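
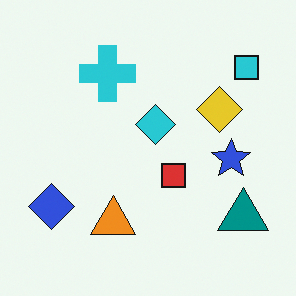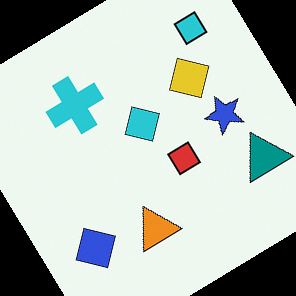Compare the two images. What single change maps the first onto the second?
It was rotated counter-clockwise by a large amount — several tens of degrees.

Every shape is tilted by the same angle and the image corners show triangular fill wedges — a whole-image rotation by a non-right angle.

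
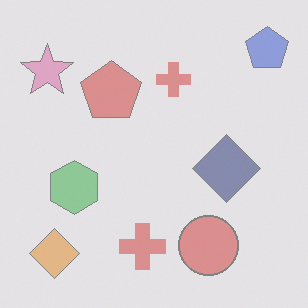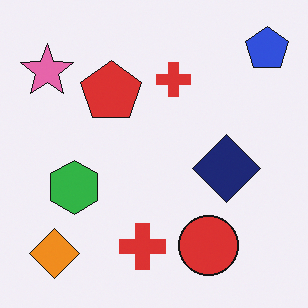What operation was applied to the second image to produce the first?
It was washed out (contrast reduced).

Tones are pushed toward mid-grey across the whole image — a global contrast change.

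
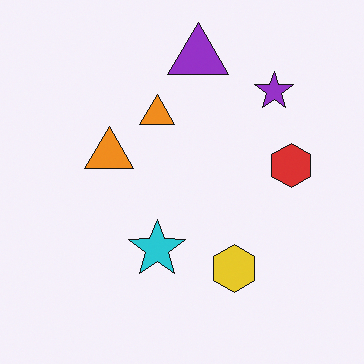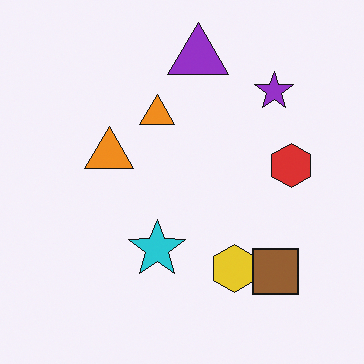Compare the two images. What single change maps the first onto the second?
It was overlaid with an additional brown square.

A brown square appears in the second image that is absent from the first.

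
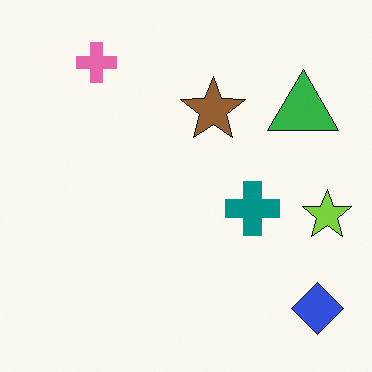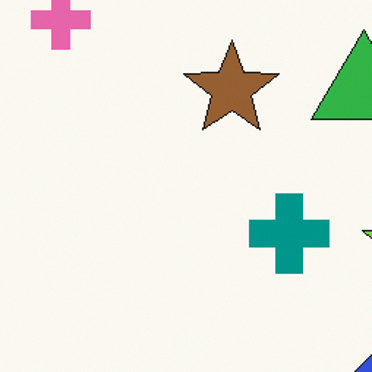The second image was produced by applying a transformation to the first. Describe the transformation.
The transformation is: cropped slightly and scaled back up.

The visible shapes are larger and the field of view is narrower; shapes near the original edges may be partly or wholly outside the frame — a crop-and-rescale.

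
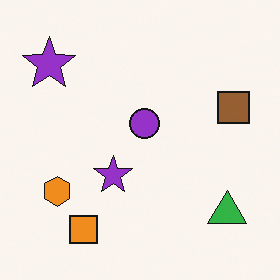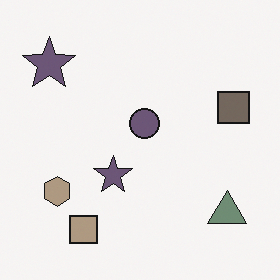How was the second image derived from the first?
It was heavily desaturated.

All colors are more muted and greyish — a global saturation change.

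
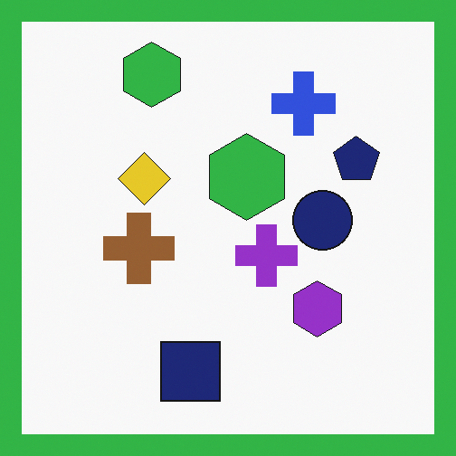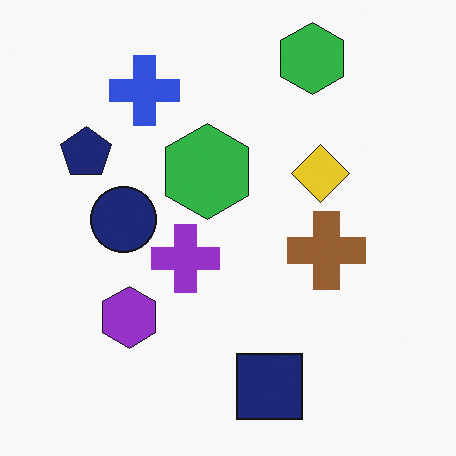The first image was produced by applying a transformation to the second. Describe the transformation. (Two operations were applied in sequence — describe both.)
Flipped horizontally (left ↔ right), then framed with a green border.

The navy pentagon is in the left of the second image and the right of the first — shapes on opposite sides of the vertical midline have swapped in a mirror flip. A solid green frame runs around the edge of the first image, with the content slightly shrunk inside it.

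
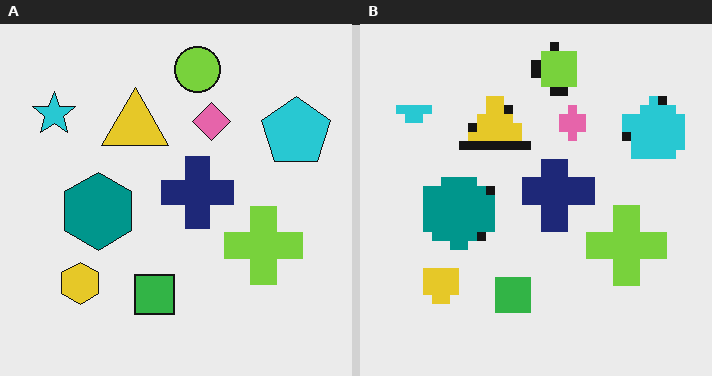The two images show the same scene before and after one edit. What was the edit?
It was heavily pixelated into large blocks.

Shapes are reduced to large square blocks; fine edges and outlines are lost — a downscale-then-upscale (mosaic) effect.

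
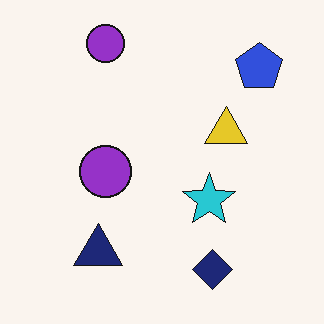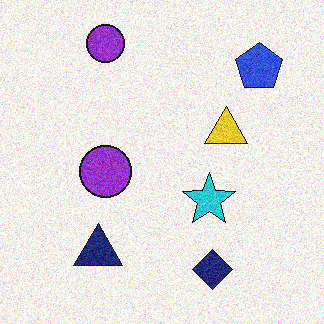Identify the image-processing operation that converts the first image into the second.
It was degraded with visible gaussian noise.

Random speckle covers the whole image, including the flat background.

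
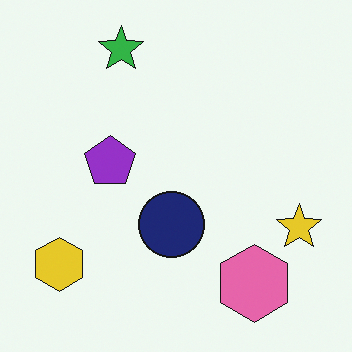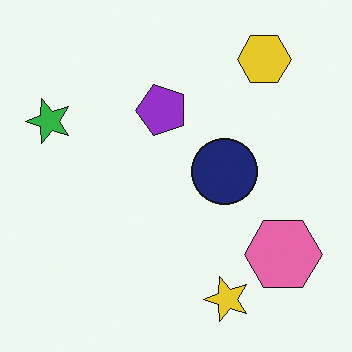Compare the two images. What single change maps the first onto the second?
Transposed (reflected across the top-left ↔ bottom-right diagonal).

Shapes have swapped their row and column positions — what was in the top-right is now in the bottom-left — a diagonal reflection.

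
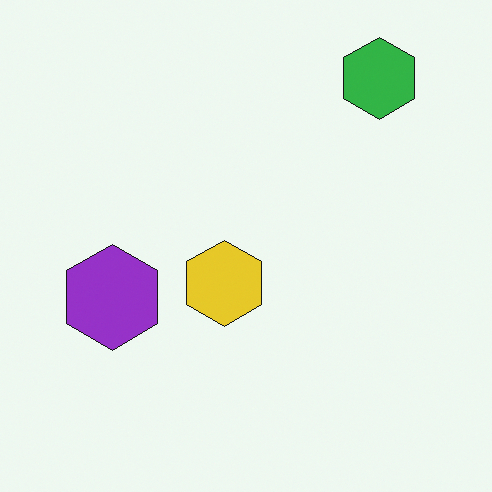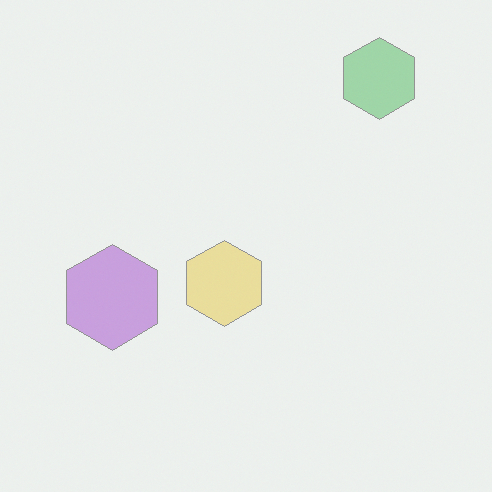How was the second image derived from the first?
This is the original image washed out (contrast reduced).

Tones are pushed toward mid-grey across the whole image — a global contrast change.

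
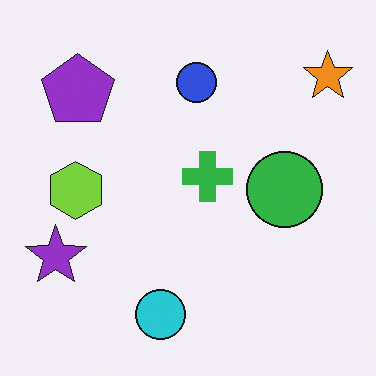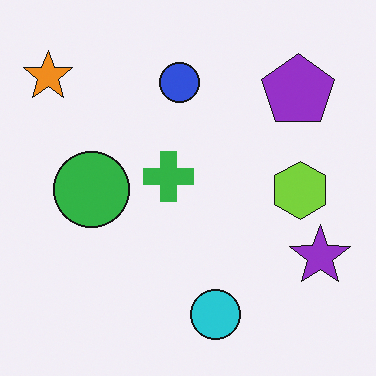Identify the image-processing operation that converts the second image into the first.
The transformation is: flipped horizontally (left ↔ right).

The orange star is in the top-left of the second image and the top-right of the first — shapes on opposite sides of the vertical midline have swapped in a mirror flip.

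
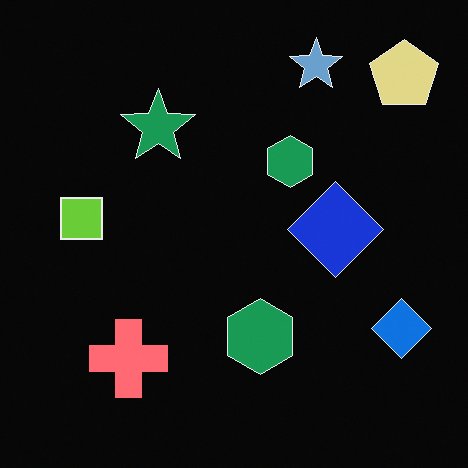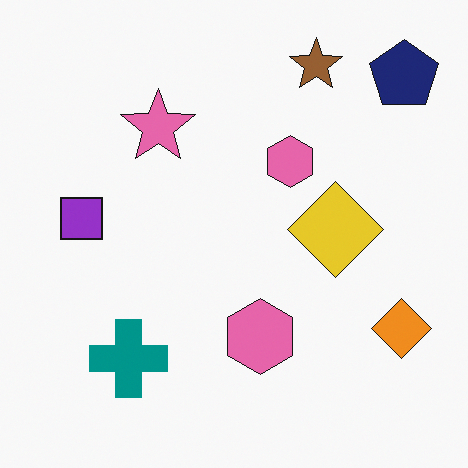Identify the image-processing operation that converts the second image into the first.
This is the original image color-inverted (negative).

The light background has become dark and every shape's color is its complement — a photographic negative.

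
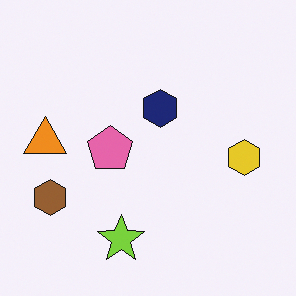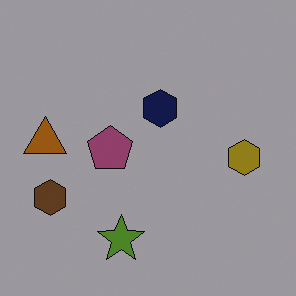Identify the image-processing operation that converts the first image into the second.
This is the original image noticeably darkened.

Every pixel — background and shapes alike — is uniformly darkened.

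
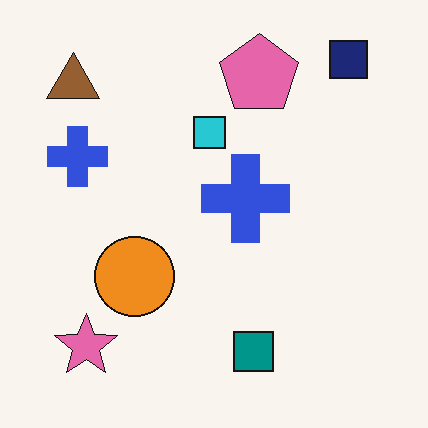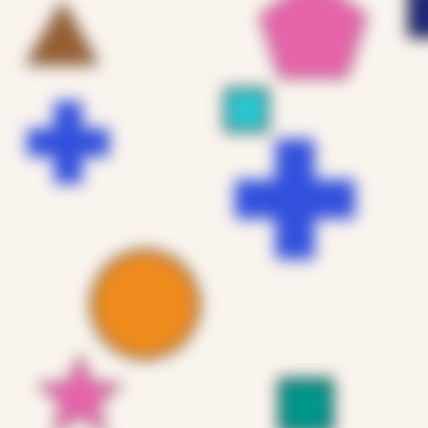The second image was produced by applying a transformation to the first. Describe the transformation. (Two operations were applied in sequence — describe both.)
The second image is the first strongly gaussian-blurred, then cropped to a modestly smaller region and rescaled.

Shape edges and outlines are uniformly softened across the whole image. The visible shapes are larger and the field of view is narrower; shapes near the original edges may be partly or wholly outside the frame — a crop-and-rescale.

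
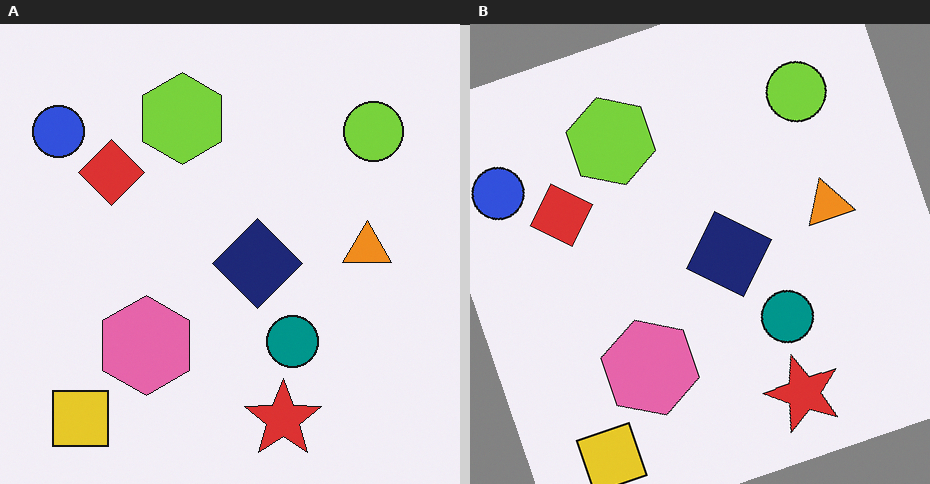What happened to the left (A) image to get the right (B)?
The right (B) image is the left (A) rotated counter-clockwise by a moderate amount.

Every shape is tilted by the same angle and the image corners show triangular fill wedges — a whole-image rotation by a non-right angle.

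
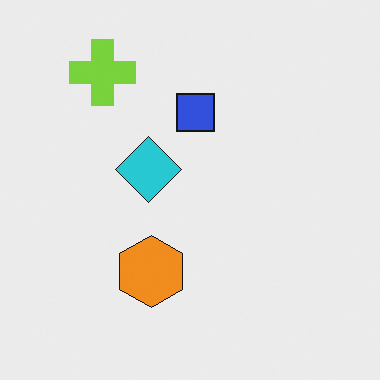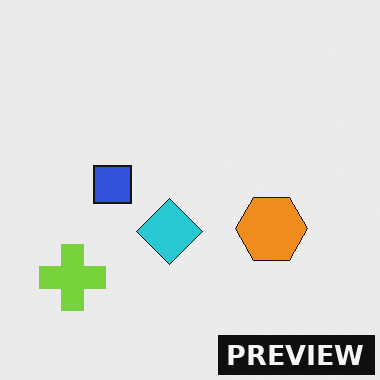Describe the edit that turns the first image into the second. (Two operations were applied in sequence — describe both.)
It was rotated 90° counter-clockwise, then watermarked with the text "PREVIEW" in the lower-right corner.

The lime cross sits in the top-left of the first image and the bottom-left of the second — consistent with a whole-image 90° counter-clockwise rotation. A dark label reading "PREVIEW" appears in the lower-right corner.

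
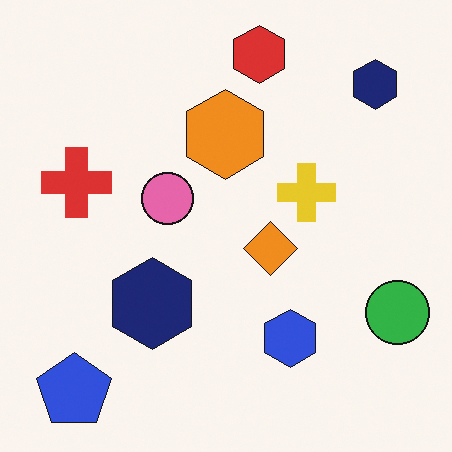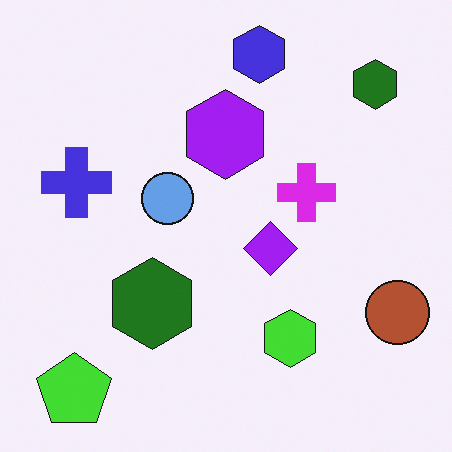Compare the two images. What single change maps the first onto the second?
Hue-shifted through roughly half the color wheel.

Every shape's color has rotated by the same amount around the hue wheel — a uniform hue shift.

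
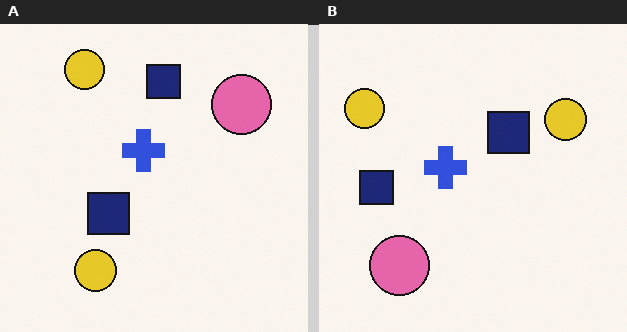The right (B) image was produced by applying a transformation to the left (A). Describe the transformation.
The right (B) image is the left (A) transposed (reflected across the top-left ↔ bottom-right diagonal).

Shapes have swapped their row and column positions — what was in the top-right is now in the bottom-left — a diagonal reflection.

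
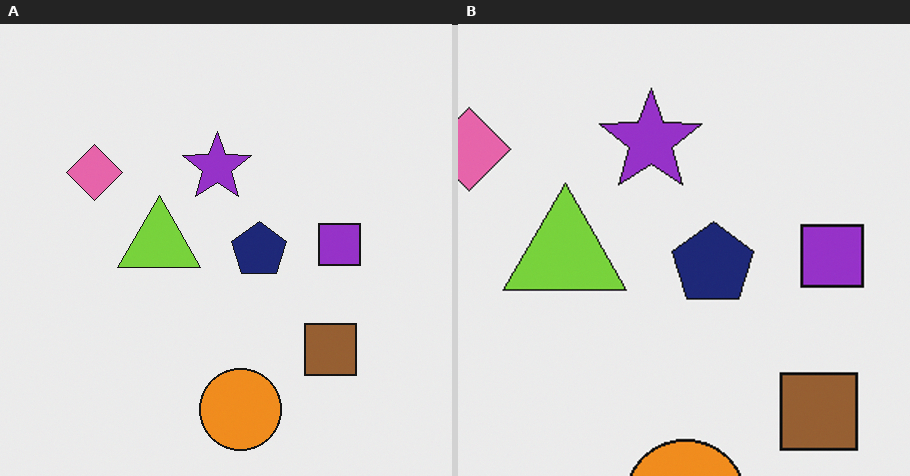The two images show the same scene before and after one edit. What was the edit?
Cropped to a modestly smaller region and rescaled.

The visible shapes are larger and the field of view is narrower; shapes near the original edges may be partly or wholly outside the frame — a crop-and-rescale.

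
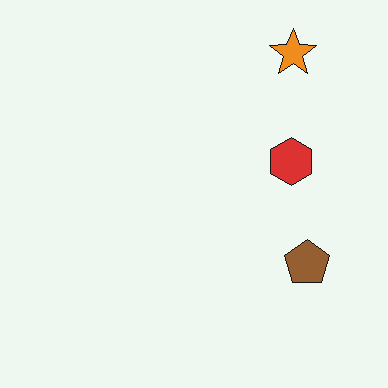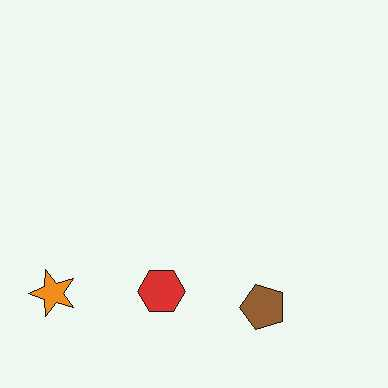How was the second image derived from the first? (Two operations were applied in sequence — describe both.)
The second image is the first transposed (reflected across the top-left ↔ bottom-right diagonal), then given moderate JPEG compression.

Shapes have swapped their row and column positions — what was in the top-right is now in the bottom-left — a diagonal reflection. Blocky 8×8 compression artifacts appear around shape edges and the flat background shows ringing — characteristic JPEG degradation.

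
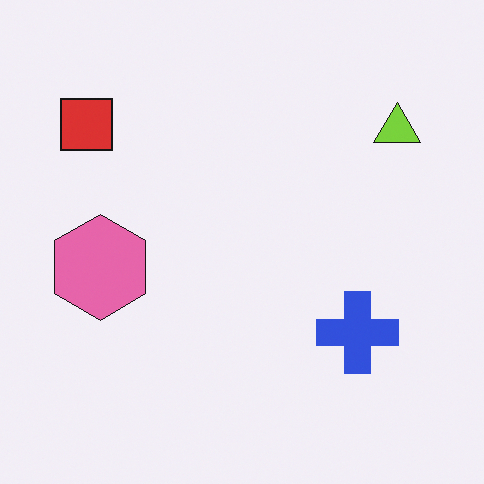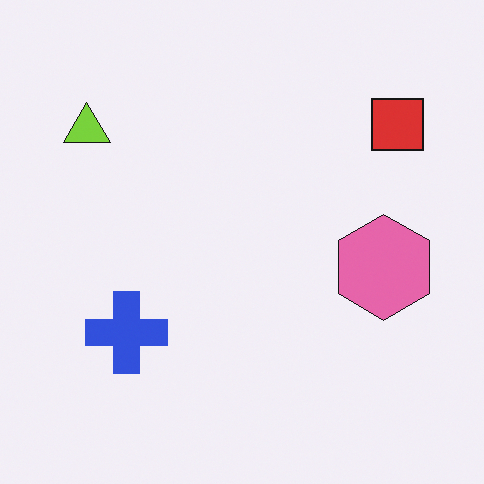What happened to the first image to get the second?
This is the original image flipped horizontally (left ↔ right).

The red square is in the top-left of the first image and the top-right of the second — shapes on opposite sides of the vertical midline have swapped in a mirror flip.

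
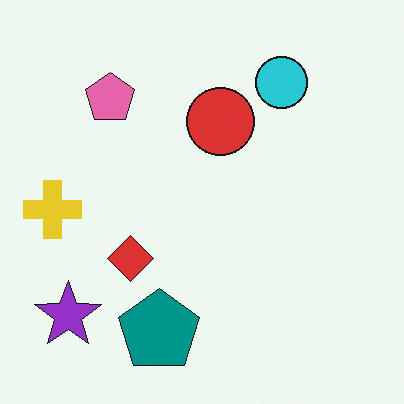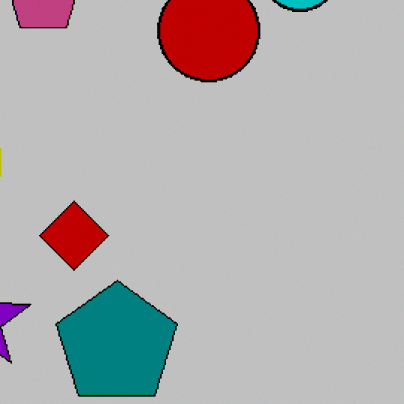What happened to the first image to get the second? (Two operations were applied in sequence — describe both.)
The image was cropped slightly and scaled back up, then aggressively posterized.

The visible shapes are larger and the field of view is narrower; shapes near the original edges may be partly or wholly outside the frame — a crop-and-rescale. Each flat color has snapped to a coarser quantized level — most visibly, the near-white background has dropped to a flat grey.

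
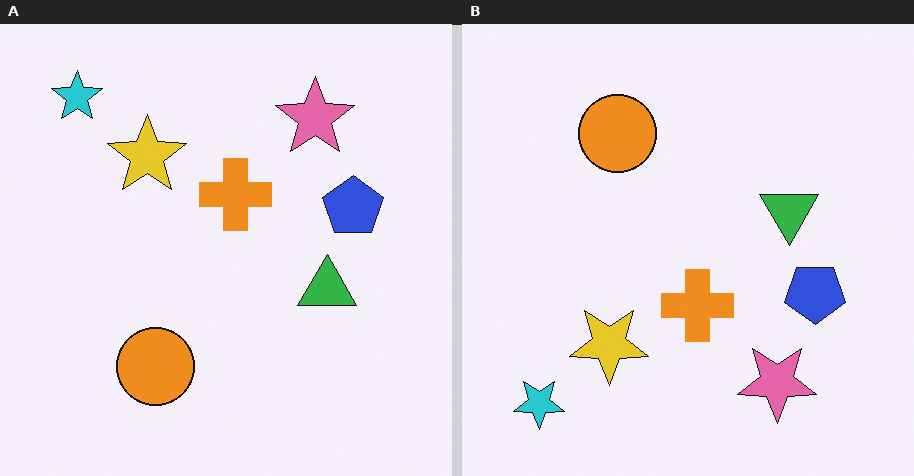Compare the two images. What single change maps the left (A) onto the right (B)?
This is the original image flipped vertically (top ↔ bottom).

The cyan star is in the top-left of the left (A) image and the bottom-left of the right (B) — shapes on opposite sides of the horizontal midline have swapped in a mirror flip.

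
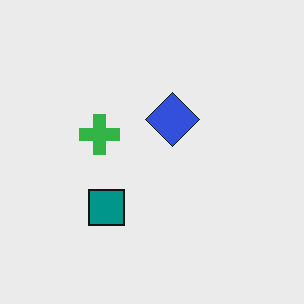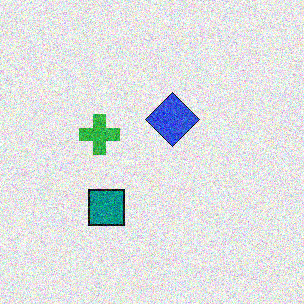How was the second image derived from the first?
Degraded with heavy additive noise.

Random speckle covers the whole image, including the flat background.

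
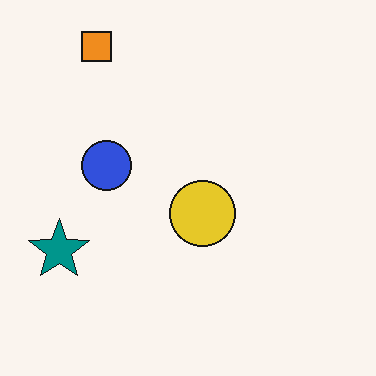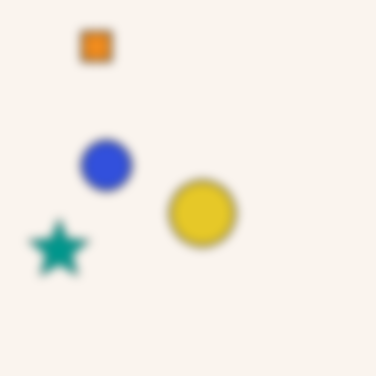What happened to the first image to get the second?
The transformation is: heavily blurred.

Shape edges and outlines are uniformly softened across the whole image.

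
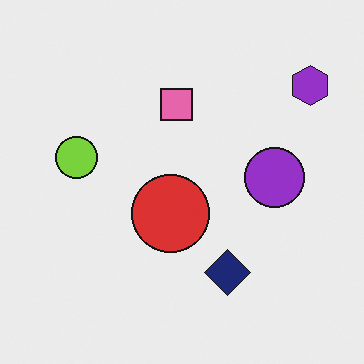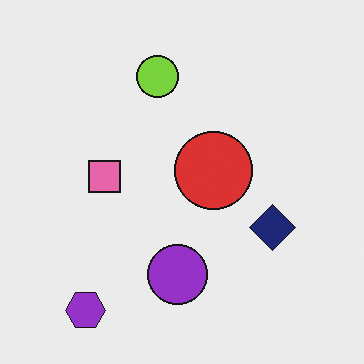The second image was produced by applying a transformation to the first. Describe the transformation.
This is the original image transposed (reflected across the top-left ↔ bottom-right diagonal).

Shapes have swapped their row and column positions — what was in the top-right is now in the bottom-left — a diagonal reflection.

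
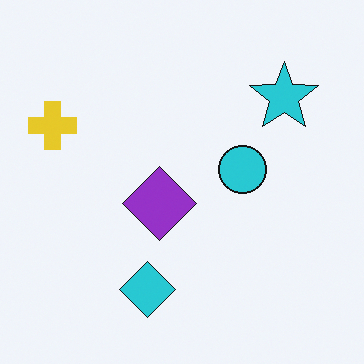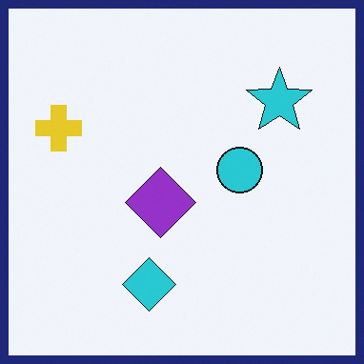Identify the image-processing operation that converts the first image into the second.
It was framed with a navy border.

A solid navy frame runs around the edge of the second image, with the content slightly shrunk inside it.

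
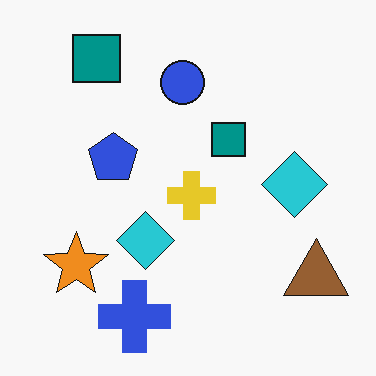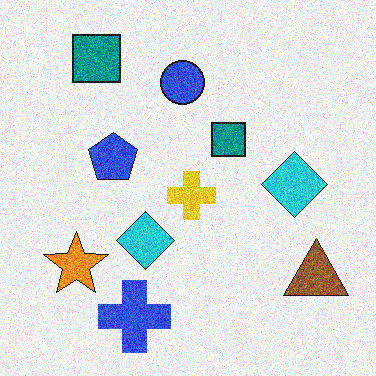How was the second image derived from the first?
This is the original image degraded with strong gaussian noise.

Random speckle covers the whole image, including the flat background.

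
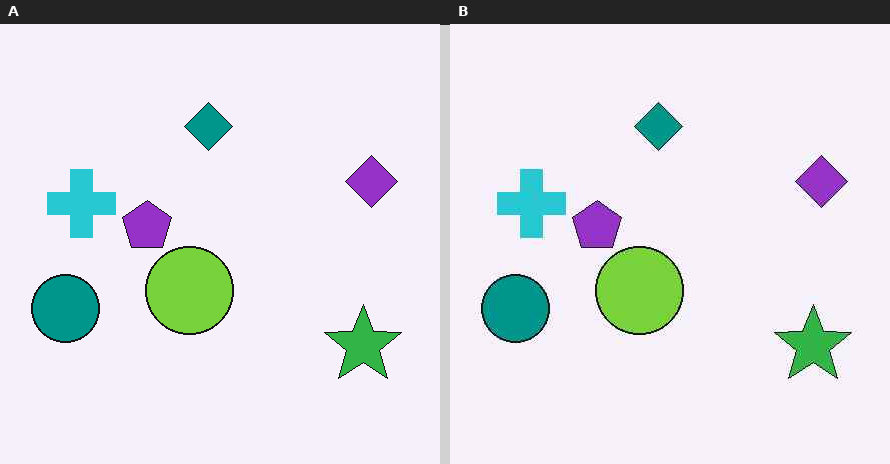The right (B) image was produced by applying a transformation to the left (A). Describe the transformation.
The right (B) image is the left (A) JPEG-compressed with visible artifacts.

Blocky 8×8 compression artifacts appear around shape edges and the flat background shows ringing — characteristic JPEG degradation.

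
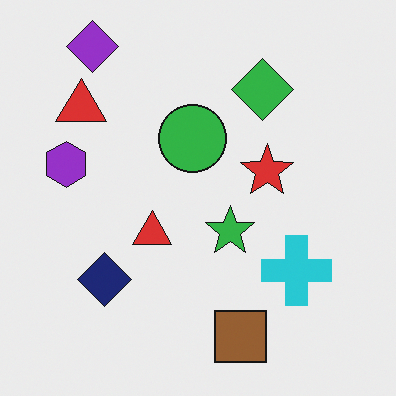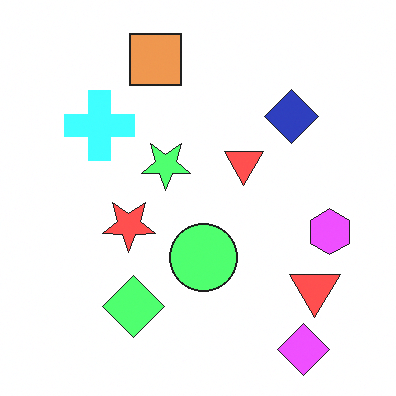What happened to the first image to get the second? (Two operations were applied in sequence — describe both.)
The second image is the first rotated 180°, then brightened a lot.

The purple diamond sits in the top-left of the first image and the bottom-right of the second — consistent with a whole-image 180° rotation. Every pixel — background and shapes alike — is uniformly brightened.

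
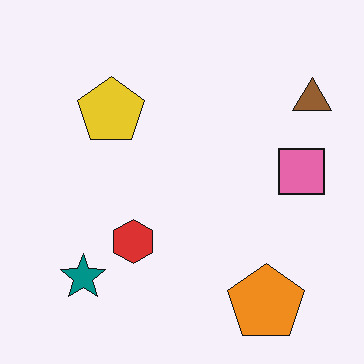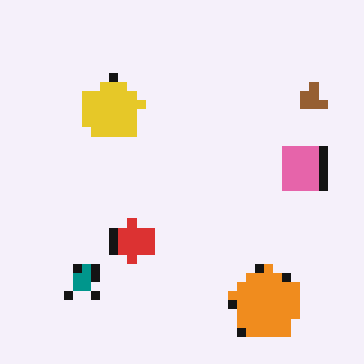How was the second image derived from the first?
It was coarsely pixelated.

Shapes are reduced to large square blocks; fine edges and outlines are lost — a downscale-then-upscale (mosaic) effect.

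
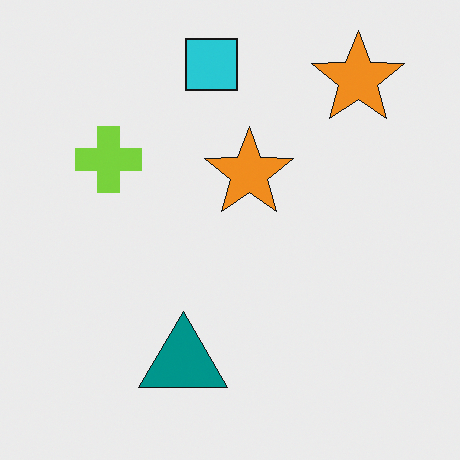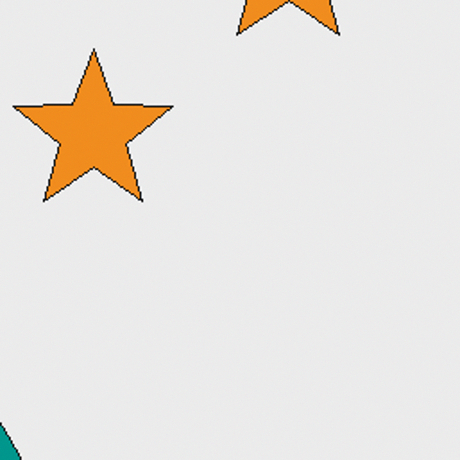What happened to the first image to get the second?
The image was cropped to a noticeably smaller region and rescaled.

The visible shapes are larger and the field of view is narrower; shapes near the original edges may be partly or wholly outside the frame — a crop-and-rescale.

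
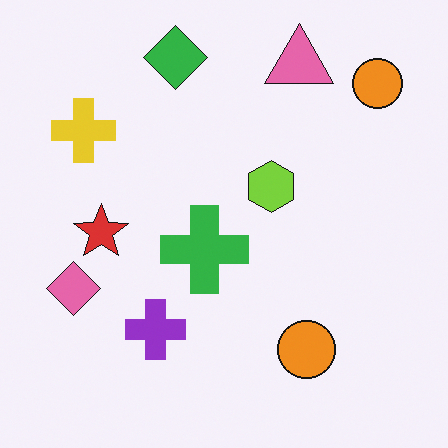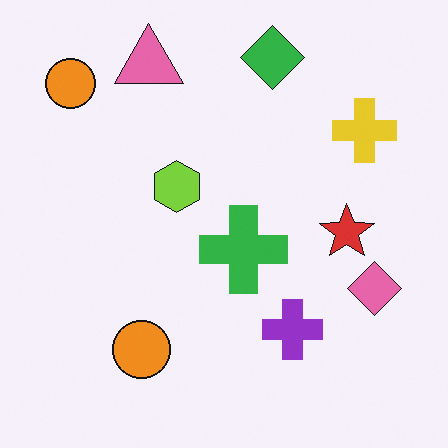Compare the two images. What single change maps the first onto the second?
The transformation is: flipped horizontally (left ↔ right).

The pink diamond is in the left of the first image and the right of the second — shapes on opposite sides of the vertical midline have swapped in a mirror flip.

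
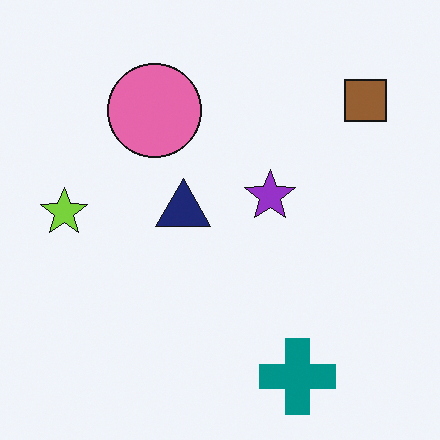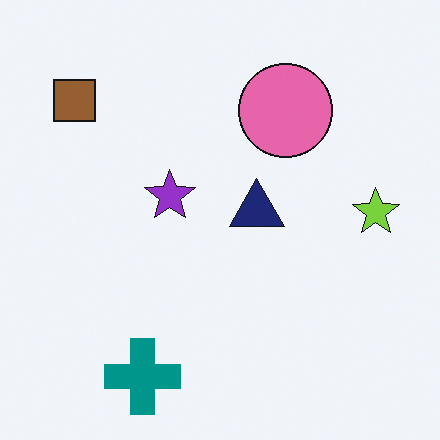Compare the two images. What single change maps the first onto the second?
Flipped horizontally (left ↔ right).

The lime star is in the left of the first image and the right of the second — shapes on opposite sides of the vertical midline have swapped in a mirror flip.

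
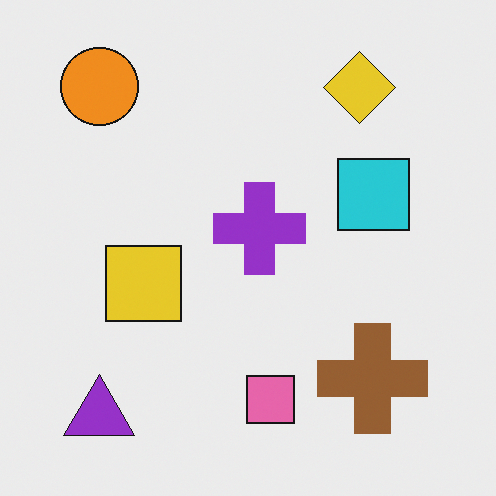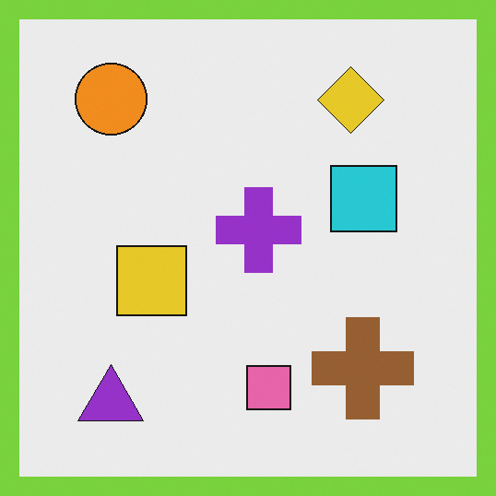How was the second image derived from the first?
The transformation is: framed with a lime border.

A solid lime frame runs around the edge of the second image, with the content slightly shrunk inside it.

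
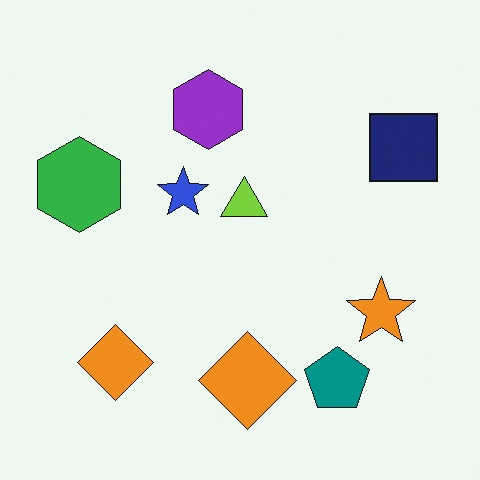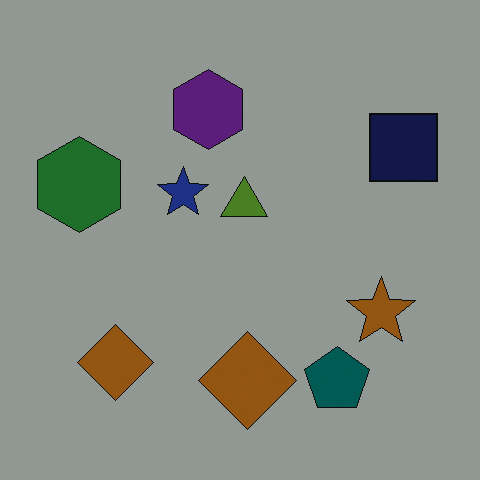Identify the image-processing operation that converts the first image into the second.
Darkened a lot.

Every pixel — background and shapes alike — is uniformly darkened.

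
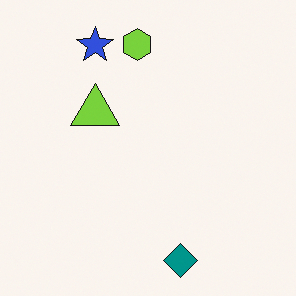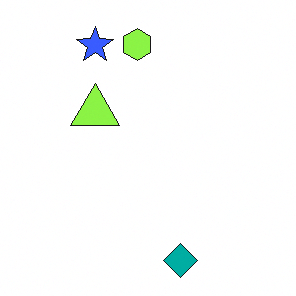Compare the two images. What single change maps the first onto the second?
Brightened a little.

Every pixel — background and shapes alike — is uniformly brightened.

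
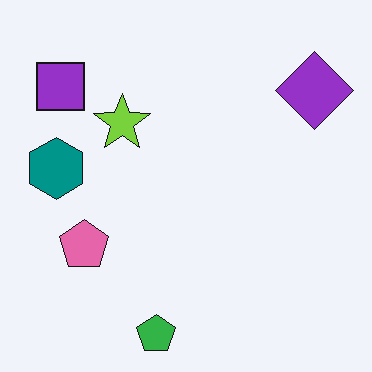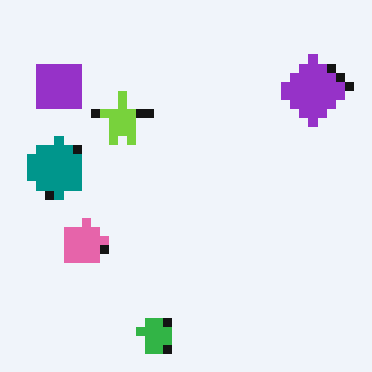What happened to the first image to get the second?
This is the original image coarsely pixelated.

Shapes are reduced to large square blocks; fine edges and outlines are lost — a downscale-then-upscale (mosaic) effect.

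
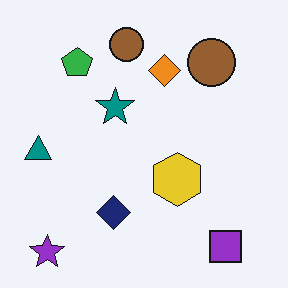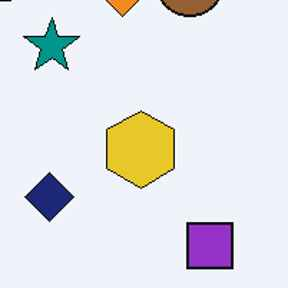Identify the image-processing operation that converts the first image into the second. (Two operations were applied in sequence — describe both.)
The image was cropped to a modestly smaller region and rescaled, then given moderate JPEG compression.

The visible shapes are larger and the field of view is narrower; shapes near the original edges may be partly or wholly outside the frame — a crop-and-rescale. Blocky 8×8 compression artifacts appear around shape edges and the flat background shows ringing — characteristic JPEG degradation.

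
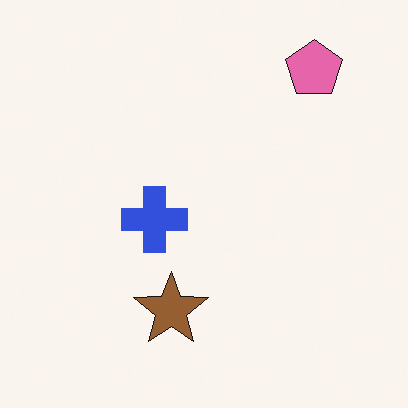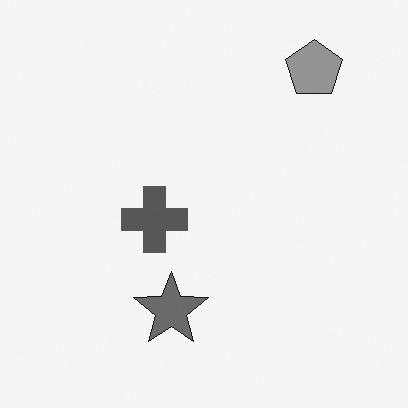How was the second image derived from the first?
The second image is the first converted to grayscale.

All color is removed — every shape is now a shade of grey.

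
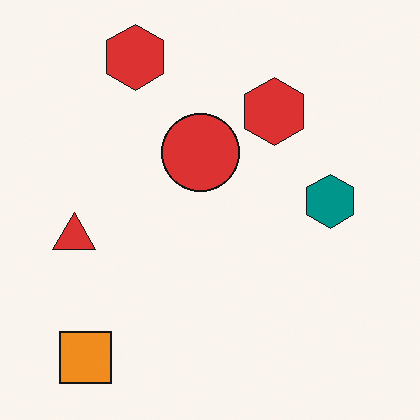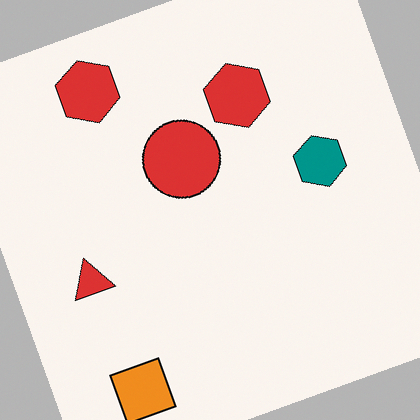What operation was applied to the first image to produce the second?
It was rotated counter-clockwise by a moderate amount.

Every shape is tilted by the same angle and the image corners show triangular fill wedges — a whole-image rotation by a non-right angle.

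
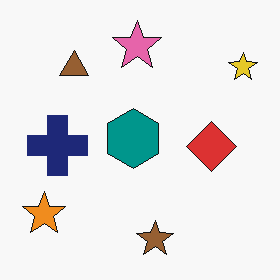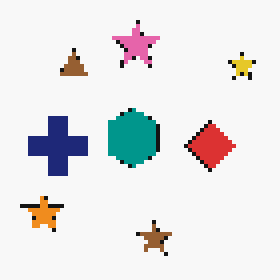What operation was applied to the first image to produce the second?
It was mildly pixelated.

Shapes are reduced to large square blocks; fine edges and outlines are lost — a downscale-then-upscale (mosaic) effect.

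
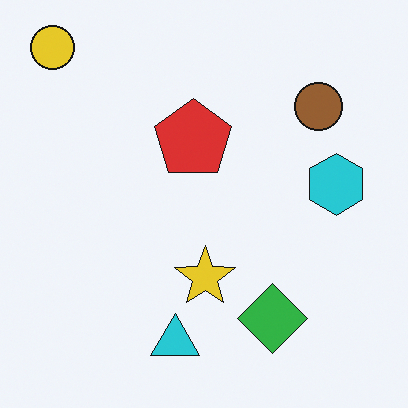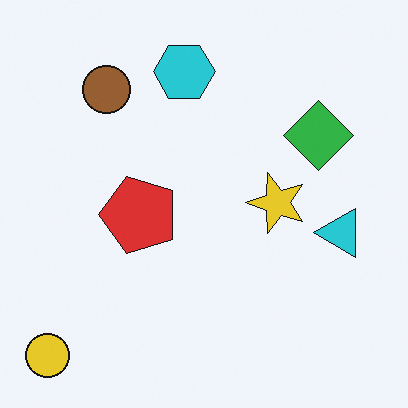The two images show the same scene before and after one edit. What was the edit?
The image was rotated 90° counter-clockwise.

The yellow circle sits in the top-left of the first image and the bottom-left of the second — consistent with a whole-image 90° counter-clockwise rotation.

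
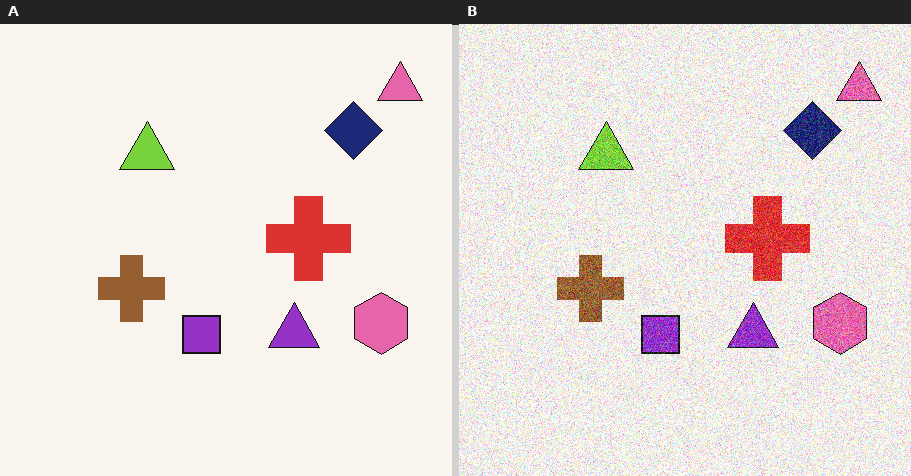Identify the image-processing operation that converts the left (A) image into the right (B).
The right (B) image is the left (A) degraded with strong gaussian noise.

Random speckle covers the whole image, including the flat background.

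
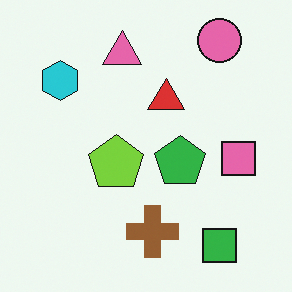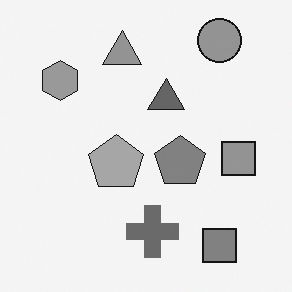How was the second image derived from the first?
The image was converted to grayscale.

All color is removed — every shape is now a shade of grey.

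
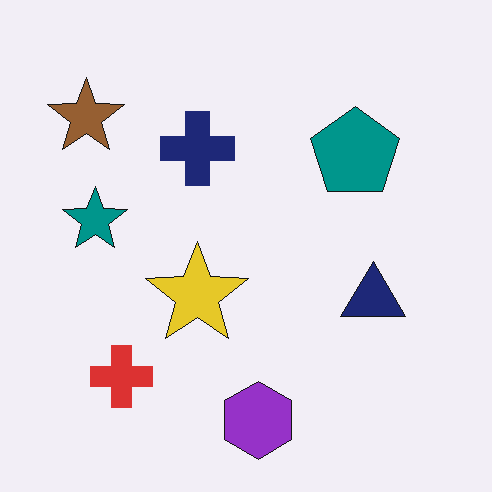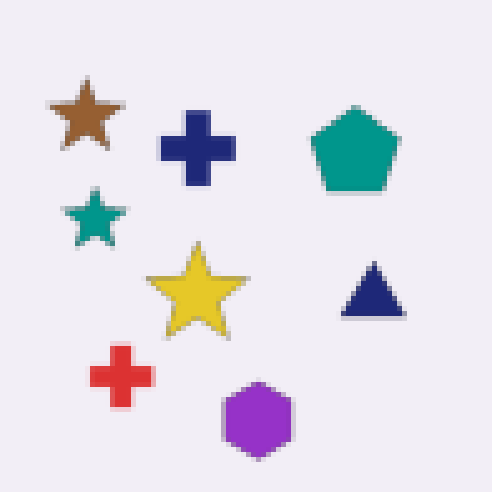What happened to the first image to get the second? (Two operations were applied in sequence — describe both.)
Given a subtle gaussian blur, then mildly pixelated.

Shape edges and outlines are uniformly softened across the whole image. Shapes are reduced to large square blocks; fine edges and outlines are lost — a downscale-then-upscale (mosaic) effect.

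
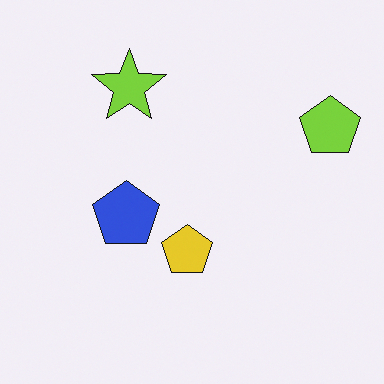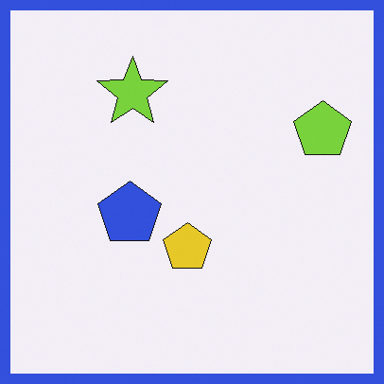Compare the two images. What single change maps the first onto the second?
The transformation is: framed with a blue border.

A solid blue frame runs around the edge of the second image, with the content slightly shrunk inside it.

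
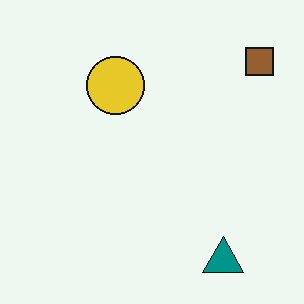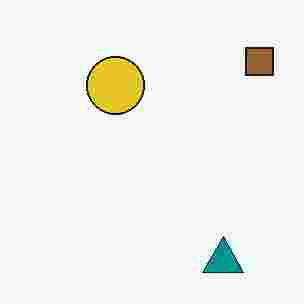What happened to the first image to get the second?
This is the original image heavily JPEG-compressed with obvious blocking artifacts.

Blocky 8×8 compression artifacts appear around shape edges and the flat background shows ringing — characteristic JPEG degradation.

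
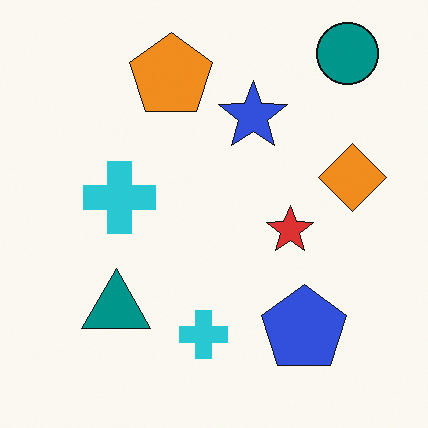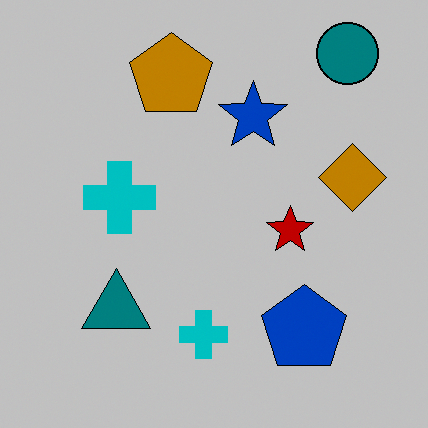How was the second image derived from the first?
This is the original image aggressively posterized.

Each flat color has snapped to a coarser quantized level — most visibly, the near-white background has dropped to a flat grey.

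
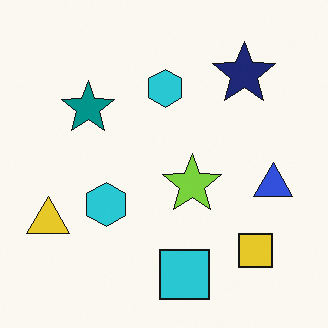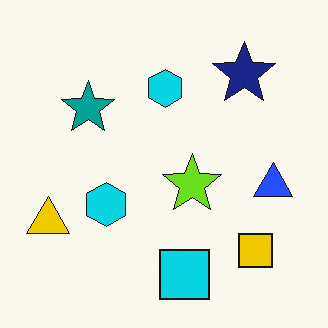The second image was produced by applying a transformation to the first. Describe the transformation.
The transformation is: slightly oversaturated.

All colors are more vivid — a global saturation change.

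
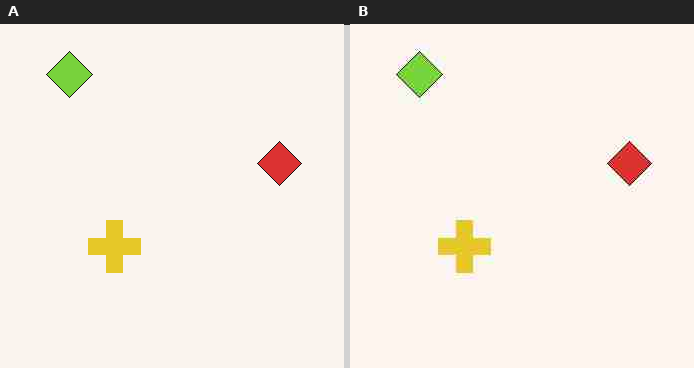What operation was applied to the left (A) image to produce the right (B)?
Heavily JPEG-compressed with obvious blocking artifacts.

Blocky 8×8 compression artifacts appear around shape edges and the flat background shows ringing — characteristic JPEG degradation.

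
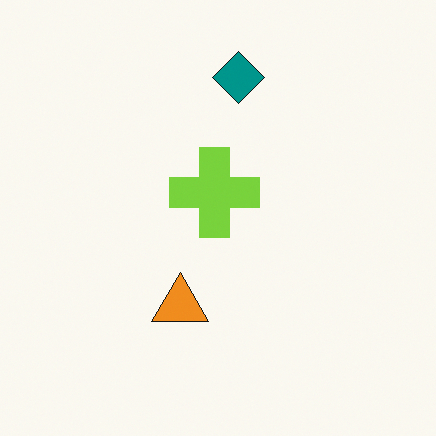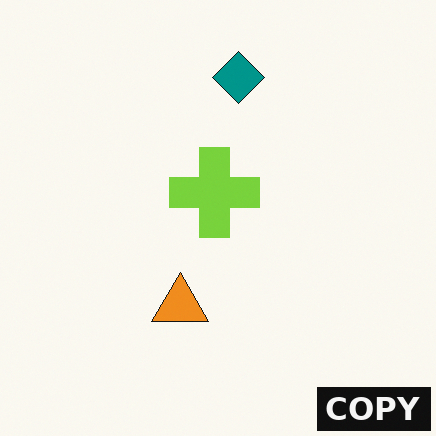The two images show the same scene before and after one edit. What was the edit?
The image was watermarked with the text "COPY" in the lower-right corner.

A dark label reading "COPY" appears in the lower-right corner.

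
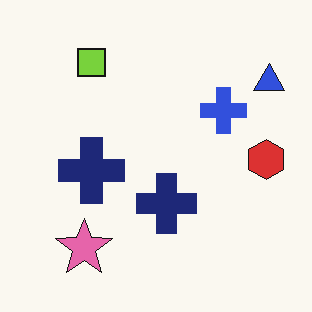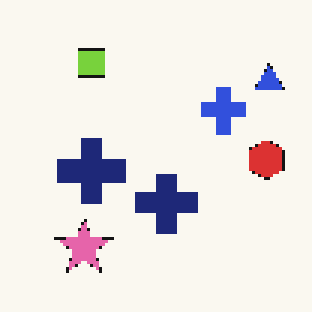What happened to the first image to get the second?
The transformation is: mildly pixelated.

Shapes are reduced to large square blocks; fine edges and outlines are lost — a downscale-then-upscale (mosaic) effect.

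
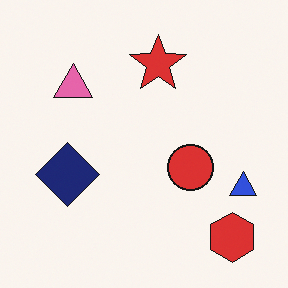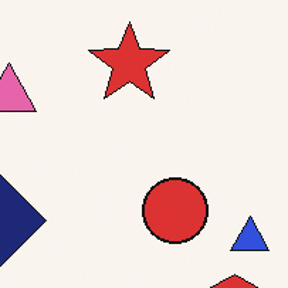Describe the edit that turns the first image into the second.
The image was cropped slightly and scaled back up.

The visible shapes are larger and the field of view is narrower; shapes near the original edges may be partly or wholly outside the frame — a crop-and-rescale.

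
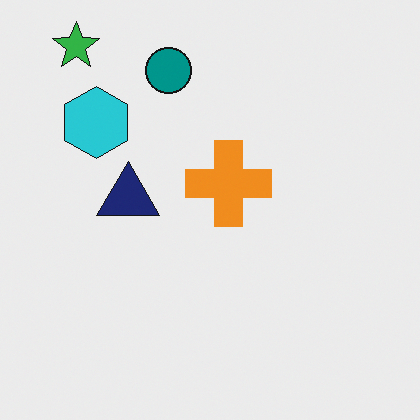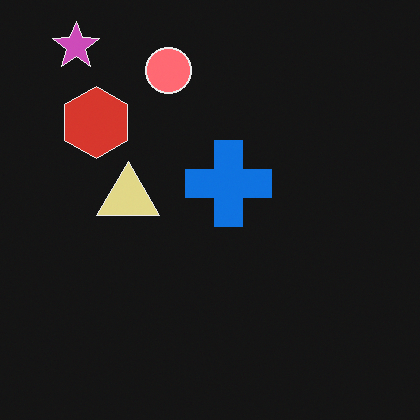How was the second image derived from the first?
The transformation is: color-inverted (negative).

The light background has become dark and every shape's color is its complement — a photographic negative.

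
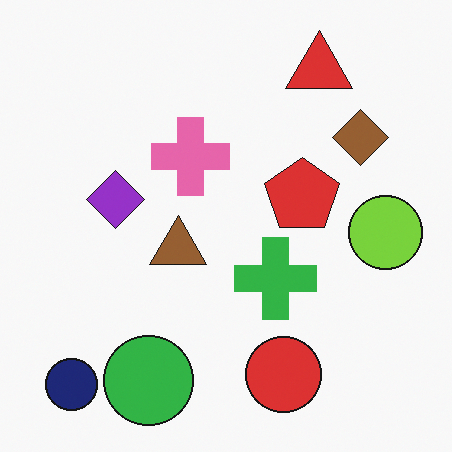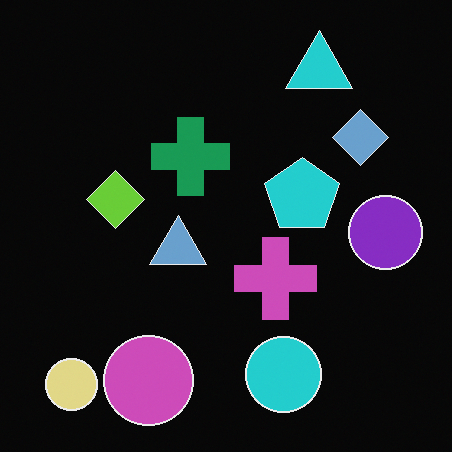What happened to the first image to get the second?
This is the original image color-inverted (negative).

The light background has become dark and every shape's color is its complement — a photographic negative.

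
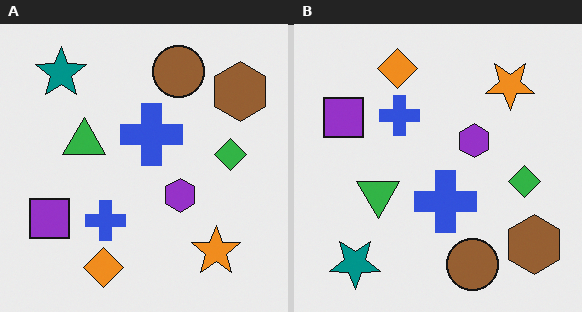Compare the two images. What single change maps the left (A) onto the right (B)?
The transformation is: flipped vertically (top ↔ bottom).

The orange diamond is in the bottom of the left (A) image and the top of the right (B) — shapes on opposite sides of the horizontal midline have swapped in a mirror flip.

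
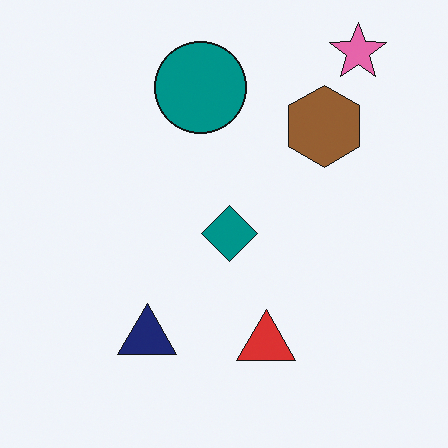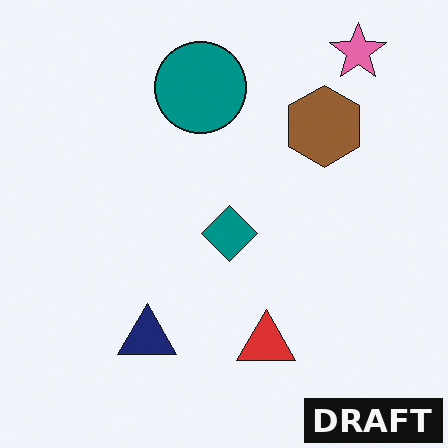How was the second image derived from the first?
It was watermarked with the text "DRAFT" in the lower-right corner.

A dark label reading "DRAFT" appears in the lower-right corner.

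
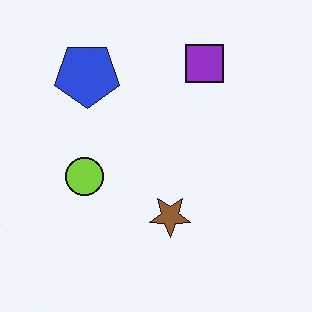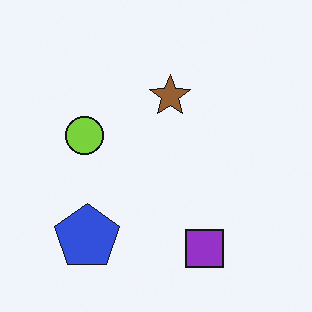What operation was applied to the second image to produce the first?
The first image is the second flipped vertically (top ↔ bottom).

The purple square is in the bottom of the second image and the top of the first — shapes on opposite sides of the horizontal midline have swapped in a mirror flip.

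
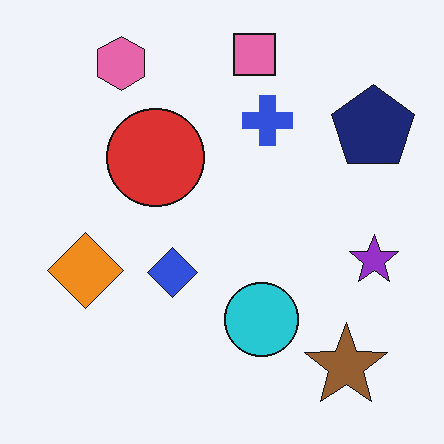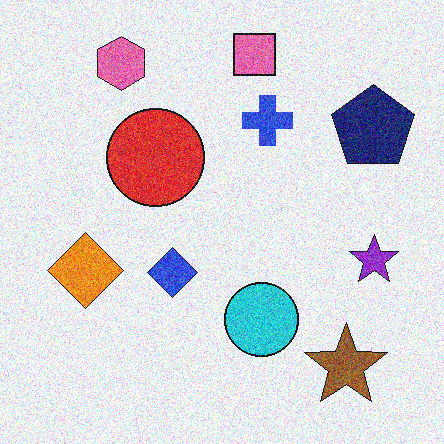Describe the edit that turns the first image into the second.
It was degraded with a thick layer of grain.

Random speckle covers the whole image, including the flat background.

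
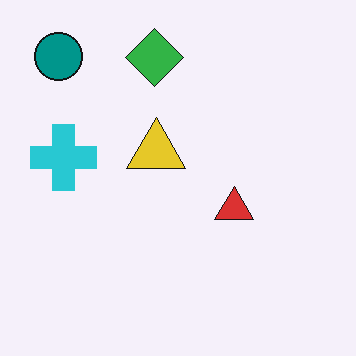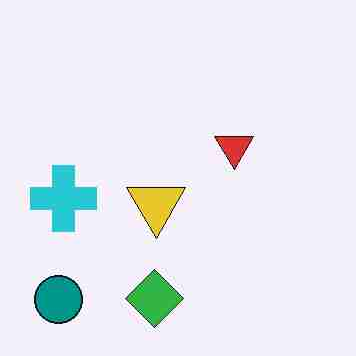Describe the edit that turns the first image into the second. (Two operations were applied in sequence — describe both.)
Heavily JPEG-compressed with obvious blocking artifacts, then flipped vertically (top ↔ bottom).

Blocky 8×8 compression artifacts appear around shape edges and the flat background shows ringing — characteristic JPEG degradation. The teal circle is in the top-left of the first image and the bottom-left of the second — shapes on opposite sides of the horizontal midline have swapped in a mirror flip.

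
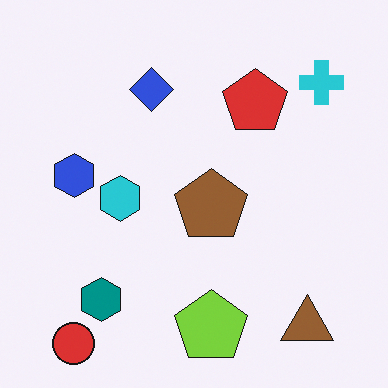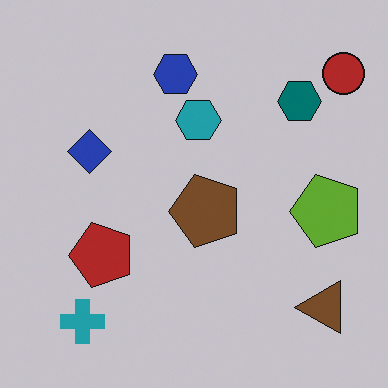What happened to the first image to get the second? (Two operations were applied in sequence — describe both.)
This is the original image transposed (reflected across the top-left ↔ bottom-right diagonal), then slightly darkened.

Shapes have swapped their row and column positions — what was in the top-right is now in the bottom-left — a diagonal reflection. Every pixel — background and shapes alike — is uniformly darkened.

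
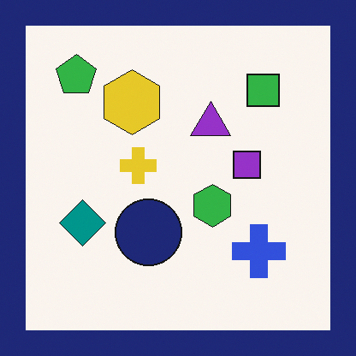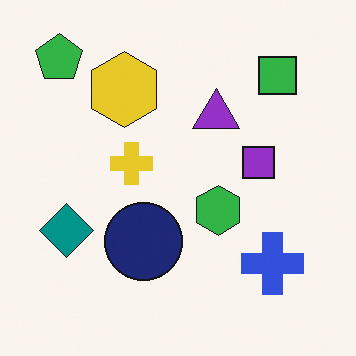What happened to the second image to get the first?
Framed with a navy border.

A solid navy frame runs around the edge of the first image, with the content slightly shrunk inside it.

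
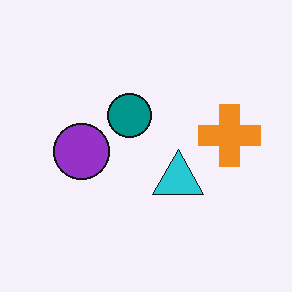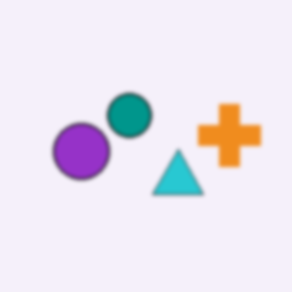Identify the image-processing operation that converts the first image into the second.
The transformation is: given a subtle gaussian blur.

Shape edges and outlines are uniformly softened across the whole image.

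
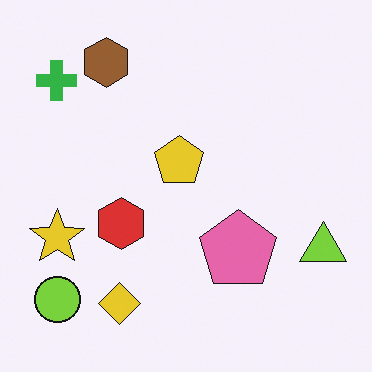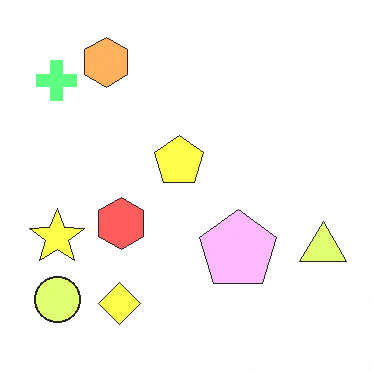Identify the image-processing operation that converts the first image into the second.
This is the original image brightened a lot.

Every pixel — background and shapes alike — is uniformly brightened.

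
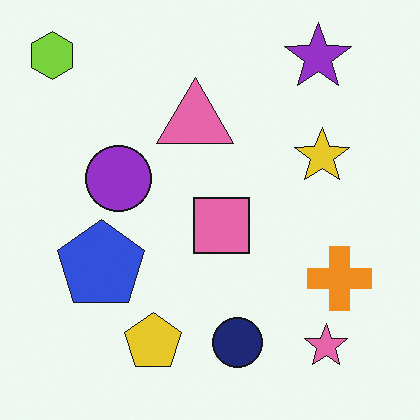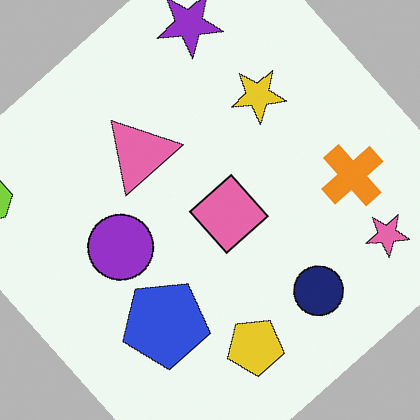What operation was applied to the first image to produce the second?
Rotated counter-clockwise by a large amount — several tens of degrees.

Every shape is tilted by the same angle and the image corners show triangular fill wedges — a whole-image rotation by a non-right angle.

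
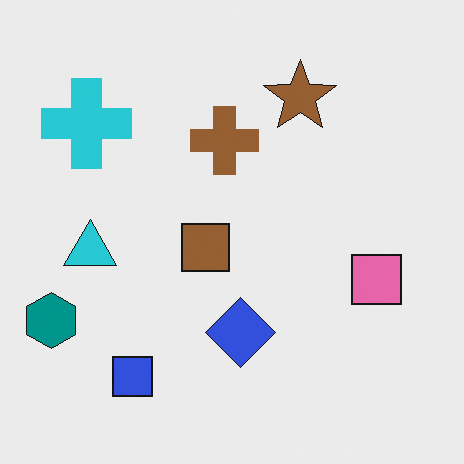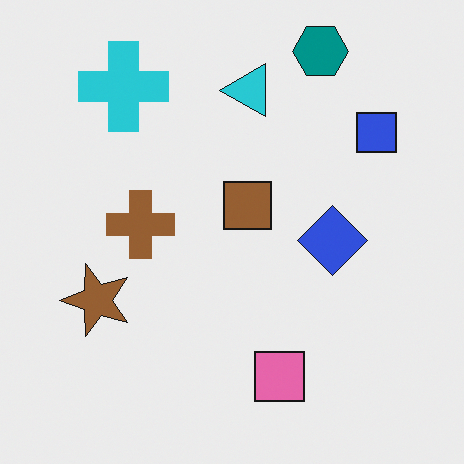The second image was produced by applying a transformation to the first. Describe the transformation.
This is the original image transposed (reflected across the top-left ↔ bottom-right diagonal).

Shapes have swapped their row and column positions — what was in the top-right is now in the bottom-left — a diagonal reflection.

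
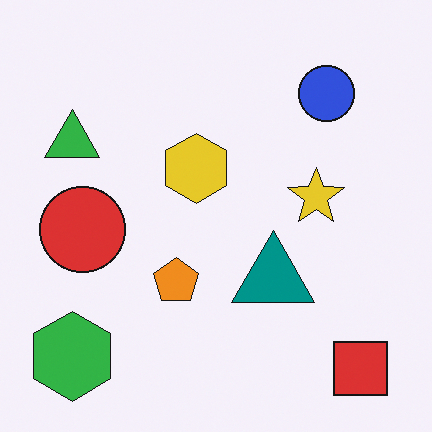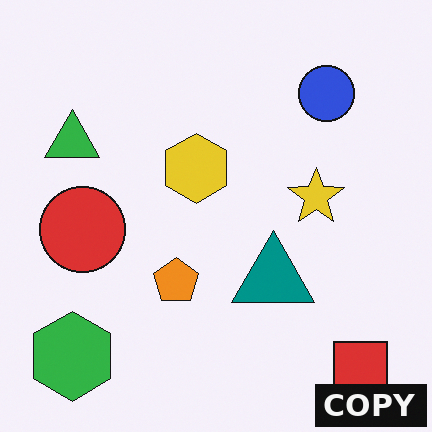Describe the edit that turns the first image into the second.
It was watermarked with the text "COPY" in the lower-right corner.

A dark label reading "COPY" appears in the lower-right corner.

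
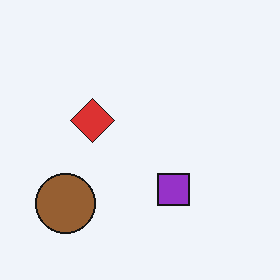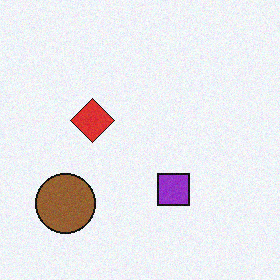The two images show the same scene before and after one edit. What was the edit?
Degraded with subtle gaussian noise.

Random speckle covers the whole image, including the flat background.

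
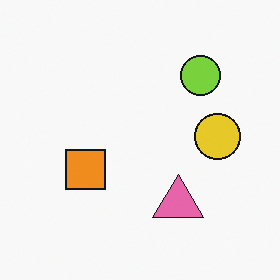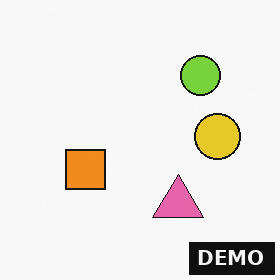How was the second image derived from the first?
Watermarked with the text "DEMO" in the lower-right corner.

A dark label reading "DEMO" appears in the lower-right corner.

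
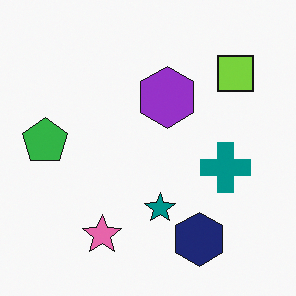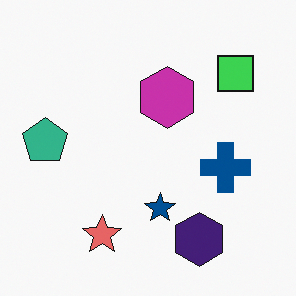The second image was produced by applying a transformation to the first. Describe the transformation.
This is the original image hue-shifted slightly.

Every shape's color has rotated by the same amount around the hue wheel — a uniform hue shift.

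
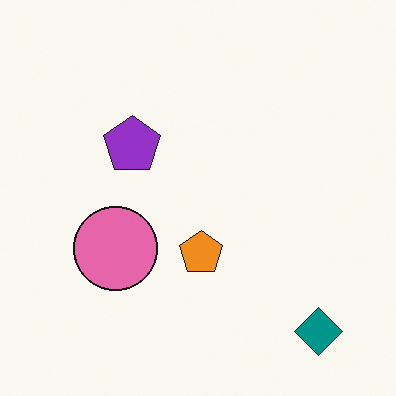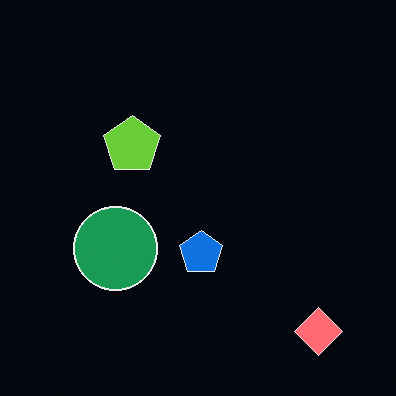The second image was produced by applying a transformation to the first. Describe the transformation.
Color-inverted (negative).

The light background has become dark and every shape's color is its complement — a photographic negative.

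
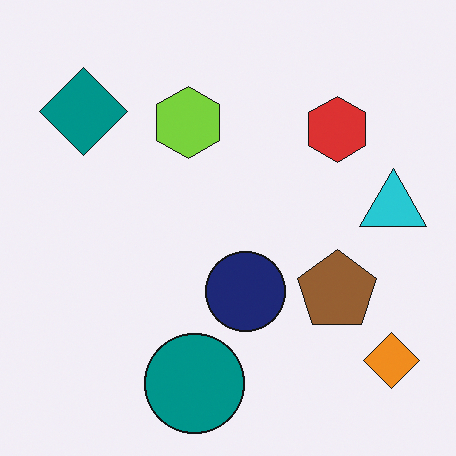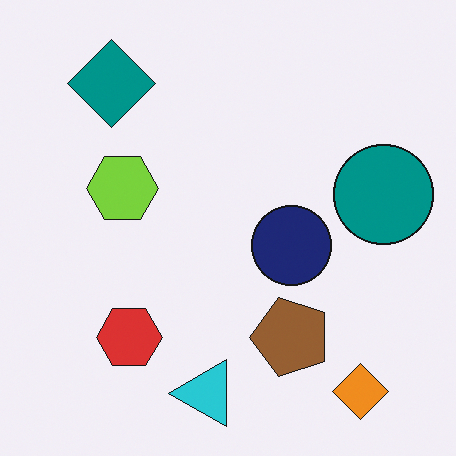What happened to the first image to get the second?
This is the original image transposed (reflected across the top-left ↔ bottom-right diagonal).

Shapes have swapped their row and column positions — what was in the top-right is now in the bottom-left — a diagonal reflection.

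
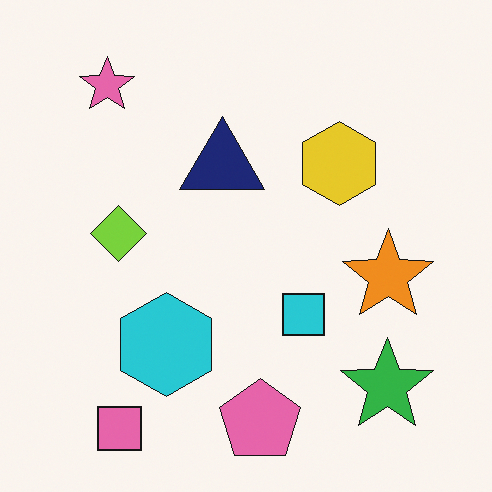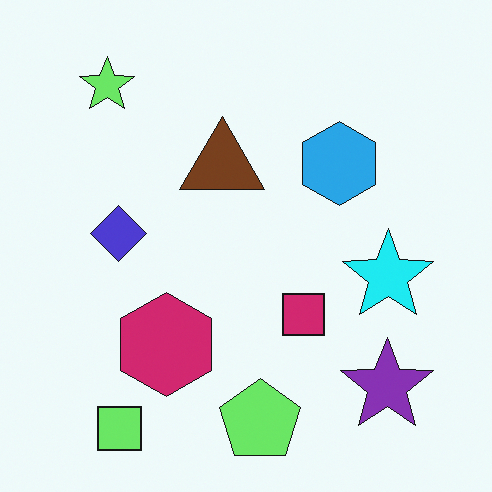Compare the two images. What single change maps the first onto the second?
This is the original image hue-shifted noticeably.

Every shape's color has rotated by the same amount around the hue wheel — a uniform hue shift.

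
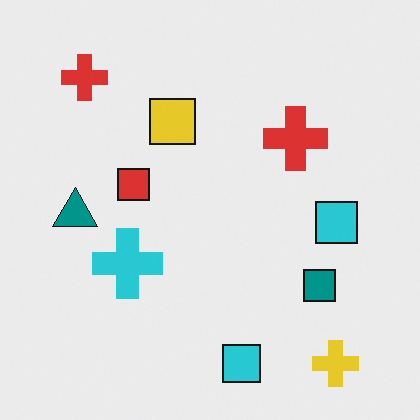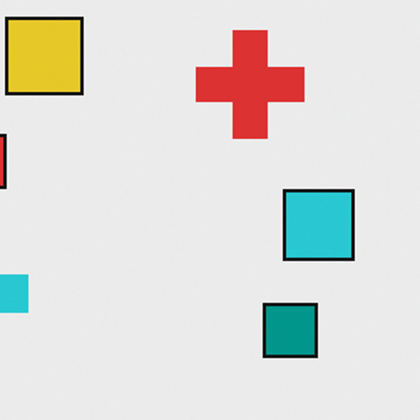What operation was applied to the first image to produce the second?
The transformation is: cropped to a noticeably smaller region and rescaled.

The visible shapes are larger and the field of view is narrower; shapes near the original edges may be partly or wholly outside the frame — a crop-and-rescale.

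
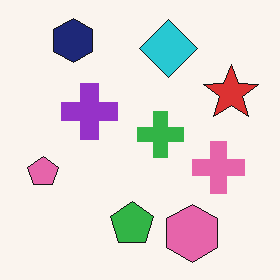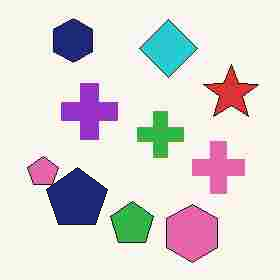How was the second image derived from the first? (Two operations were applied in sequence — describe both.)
Degraded with heavy JPEG compression, then overlaid with an additional navy pentagon.

Blocky 8×8 compression artifacts appear around shape edges and the flat background shows ringing — characteristic JPEG degradation. A navy pentagon appears in the second image that is absent from the first.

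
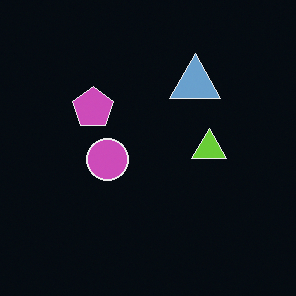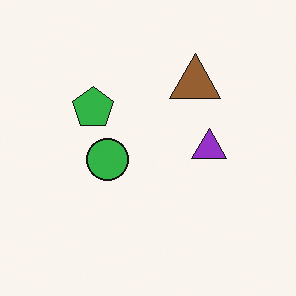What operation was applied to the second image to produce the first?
This is the original image color-inverted (negative).

The light background has become dark and every shape's color is its complement — a photographic negative.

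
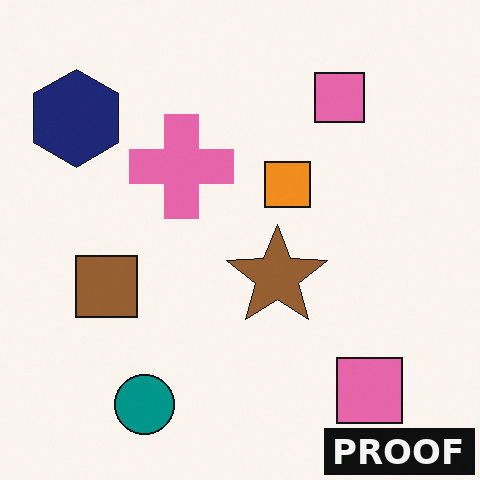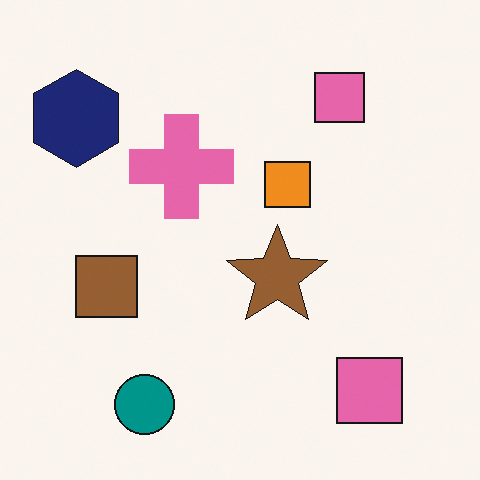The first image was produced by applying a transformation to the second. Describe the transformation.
Watermarked with the text "PROOF" in the lower-right corner.

A dark label reading "PROOF" appears in the lower-right corner.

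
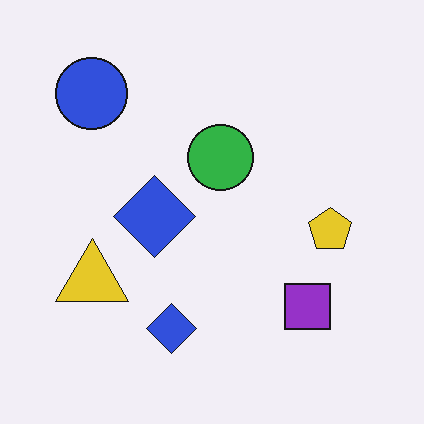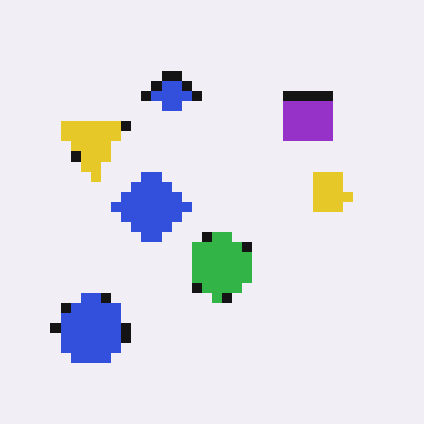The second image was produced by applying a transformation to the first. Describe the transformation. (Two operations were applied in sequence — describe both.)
The transformation is: flipped vertically (top ↔ bottom), then heavily pixelated into large blocks.

The blue circle is in the top-left of the first image and the bottom-left of the second — shapes on opposite sides of the horizontal midline have swapped in a mirror flip. Shapes are reduced to large square blocks; fine edges and outlines are lost — a downscale-then-upscale (mosaic) effect.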